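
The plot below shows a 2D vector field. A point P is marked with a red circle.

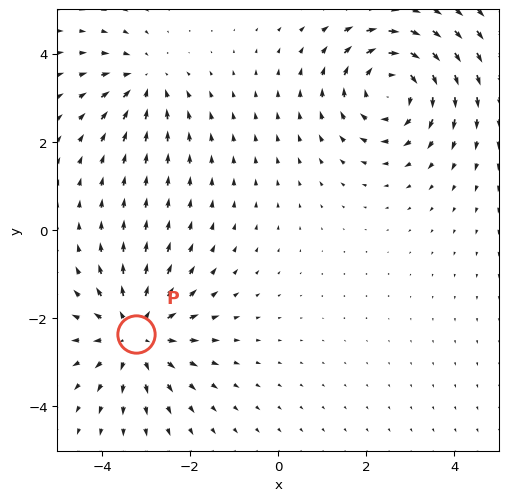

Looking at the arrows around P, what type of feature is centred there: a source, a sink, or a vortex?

At P (-3.2, -2.4) the arrows spread outward. Divergence about +4, curl ≈0 — positive divergence with near-zero curl is a source.

source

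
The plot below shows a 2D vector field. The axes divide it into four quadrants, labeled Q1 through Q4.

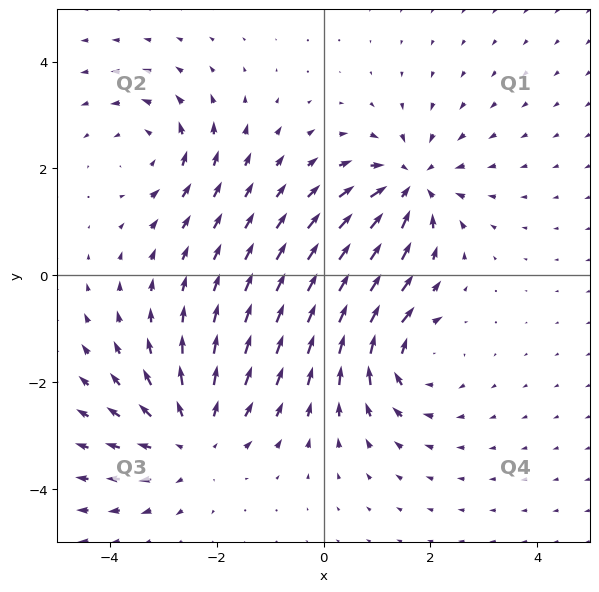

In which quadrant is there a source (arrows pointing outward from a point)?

The source sits at approximately (-2.4, -3.0), which lies in quadrant Q3. The divergence there is about +4, positive as expected for a source.

Q3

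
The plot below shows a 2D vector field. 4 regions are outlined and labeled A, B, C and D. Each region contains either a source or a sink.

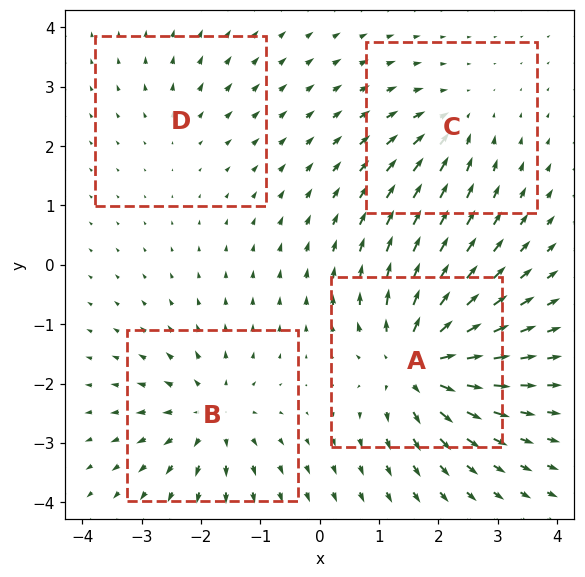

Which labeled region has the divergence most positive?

Divergence at each region's feature centre — A: about +8, B: about +5, C: about -4, D: about +2. Region A is most positive.

A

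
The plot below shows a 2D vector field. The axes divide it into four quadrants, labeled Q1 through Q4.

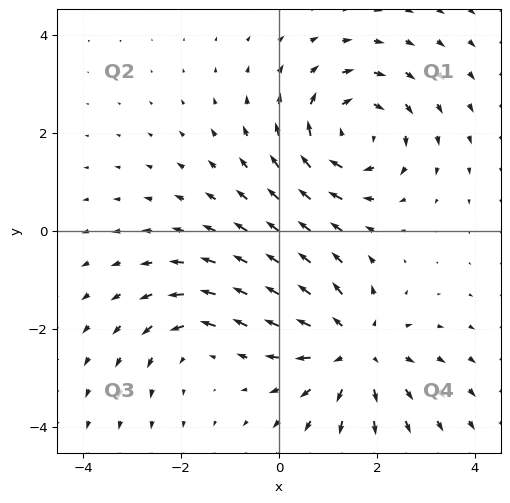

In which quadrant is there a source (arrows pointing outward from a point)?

The source sits at approximately (1.5, -2.4), which lies in quadrant Q4. The divergence there is about +4, positive as expected for a source.

Q4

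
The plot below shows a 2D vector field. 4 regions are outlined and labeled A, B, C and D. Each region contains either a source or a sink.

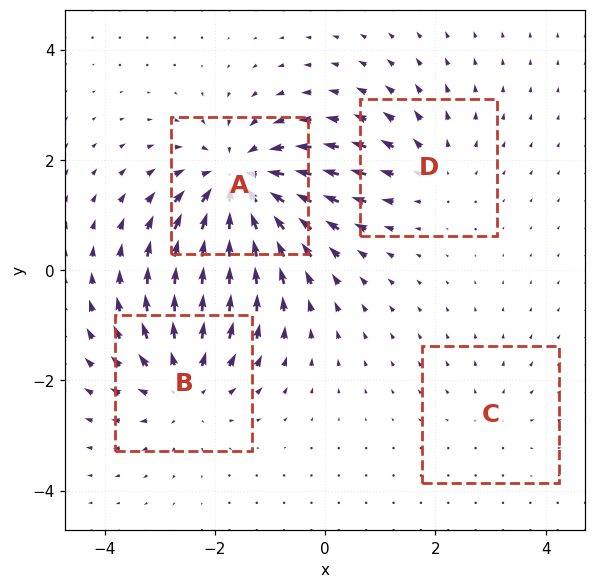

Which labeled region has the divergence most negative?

Divergence at each region's feature centre — A: about -7, B: about +5, C: about +2, D: about +3. Region A is most negative.

A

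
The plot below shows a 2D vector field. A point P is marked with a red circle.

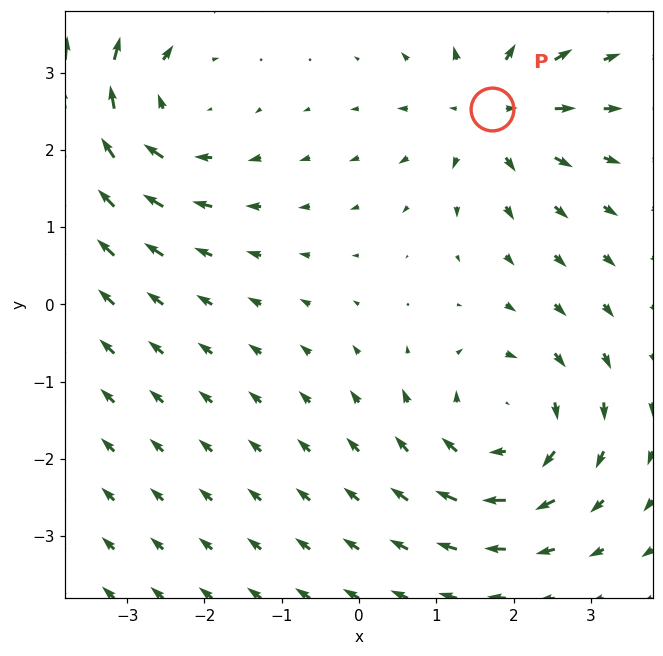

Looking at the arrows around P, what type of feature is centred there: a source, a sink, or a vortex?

source

At P (1.7, 2.5) the arrows spread outward. Divergence about +4, curl ≈0 — positive divergence with near-zero curl is a source.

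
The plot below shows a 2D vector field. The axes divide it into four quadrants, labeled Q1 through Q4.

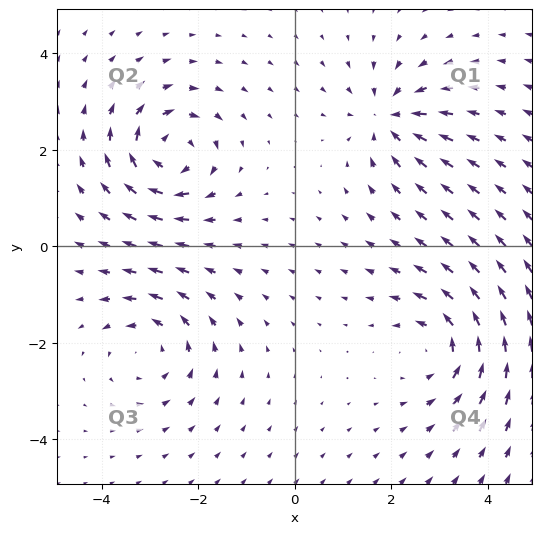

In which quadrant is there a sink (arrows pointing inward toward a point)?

The sink sits at approximately (2.0, 2.7), which lies in quadrant Q1. The divergence there is about -6, negative as expected for a sink.

Q1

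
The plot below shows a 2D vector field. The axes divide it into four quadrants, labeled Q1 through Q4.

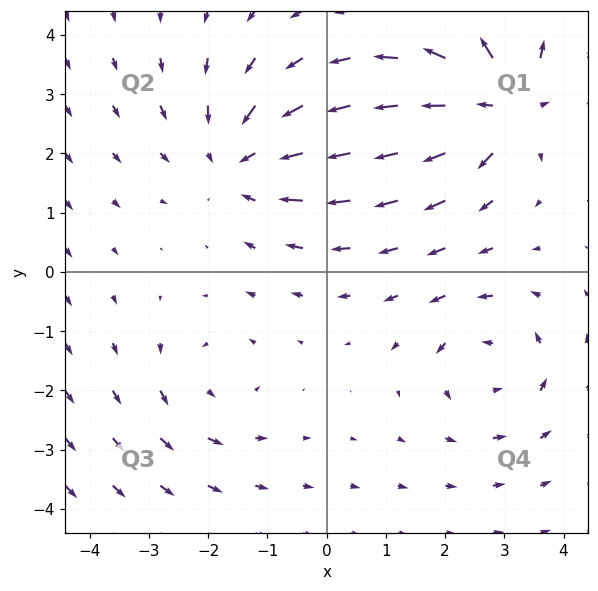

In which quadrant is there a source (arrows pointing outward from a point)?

The source sits at approximately (2.9, 2.8), which lies in quadrant Q1. The divergence there is about +6, positive as expected for a source.

Q1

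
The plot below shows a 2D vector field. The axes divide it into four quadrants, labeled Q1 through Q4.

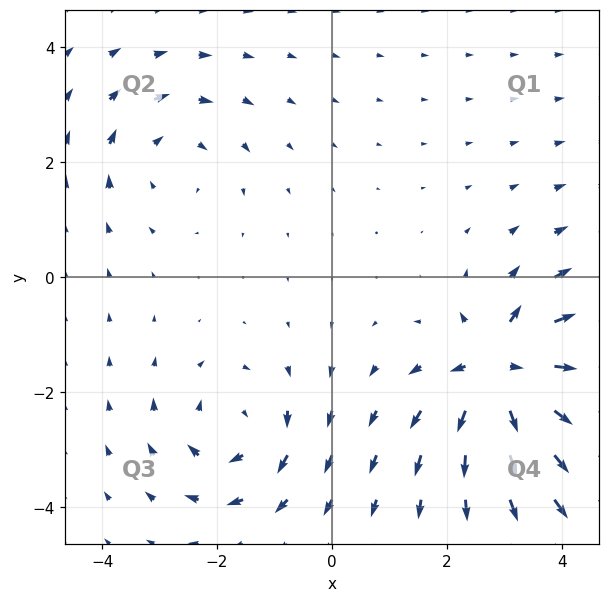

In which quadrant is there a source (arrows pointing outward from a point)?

The source sits at approximately (3.0, -1.6), which lies in quadrant Q4. The divergence there is about +7, positive as expected for a source.

Q4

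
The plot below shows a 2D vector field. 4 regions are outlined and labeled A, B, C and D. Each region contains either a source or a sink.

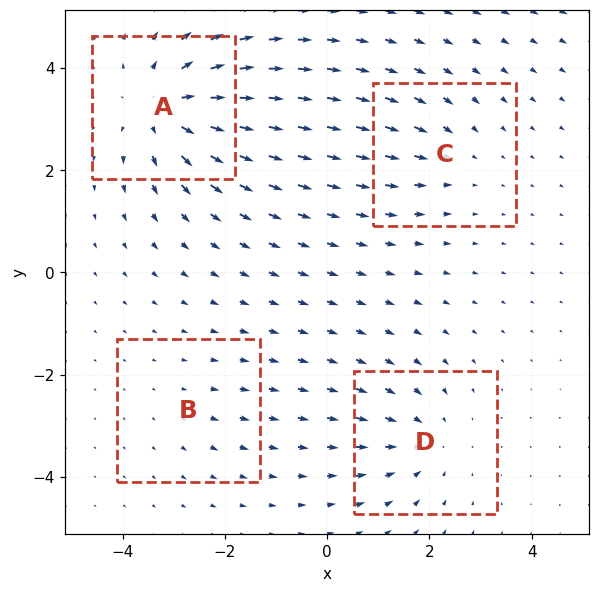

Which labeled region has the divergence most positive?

A

Divergence at each region's feature centre — A: about +6, B: about +2, C: about -3, D: about -4. Region A is most positive.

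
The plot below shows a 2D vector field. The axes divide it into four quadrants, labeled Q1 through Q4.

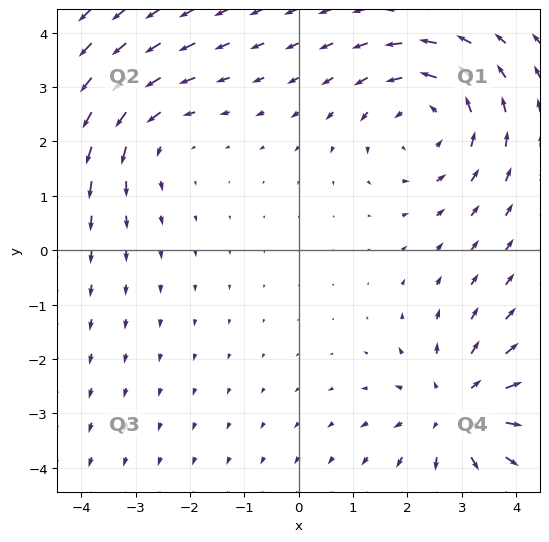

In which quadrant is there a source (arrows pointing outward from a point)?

The source sits at approximately (2.9, -2.9), which lies in quadrant Q4. The divergence there is about +4, positive as expected for a source.

Q4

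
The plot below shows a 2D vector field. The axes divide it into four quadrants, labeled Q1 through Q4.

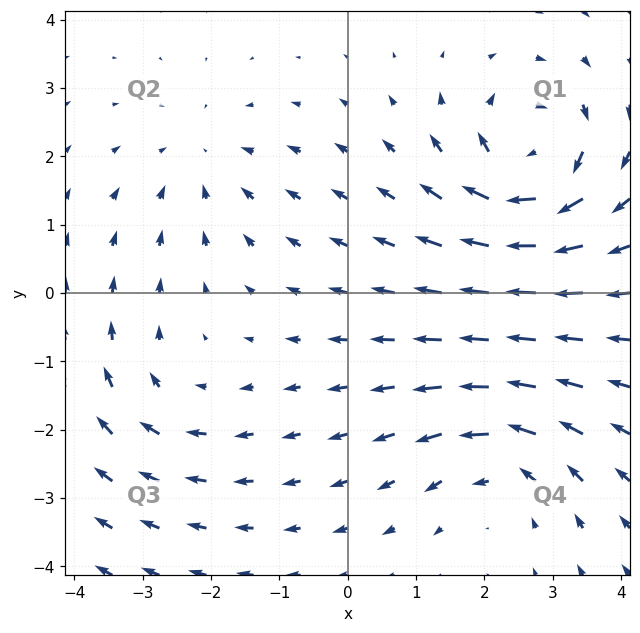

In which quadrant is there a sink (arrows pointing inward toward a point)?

The sink sits at approximately (-2.1, 1.9), which lies in quadrant Q2. The divergence there is about -2, negative as expected for a sink.

Q2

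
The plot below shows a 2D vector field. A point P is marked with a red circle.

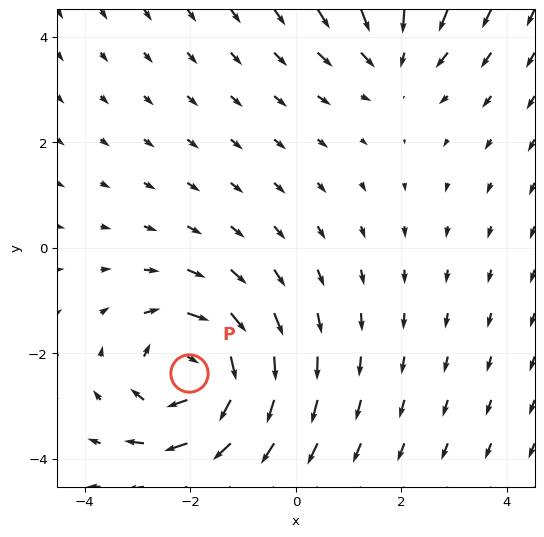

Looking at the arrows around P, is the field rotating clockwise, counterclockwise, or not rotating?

Near P at (-2.0, -2.4) the arrows circulate clockwise. The curl (z-component) there is about -5; negative curl means clockwise rotation.

clockwise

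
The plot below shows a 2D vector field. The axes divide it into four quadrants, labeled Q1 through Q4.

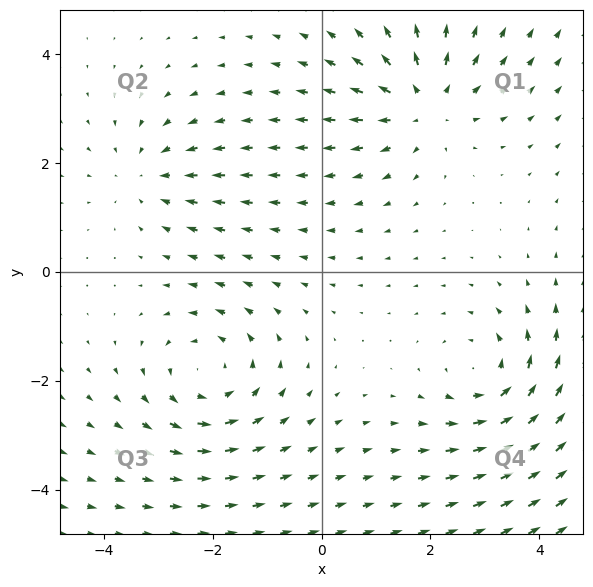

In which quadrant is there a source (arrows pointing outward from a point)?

Q1

The source sits at approximately (1.9, 3.1), which lies in quadrant Q1. The divergence there is about +4, positive as expected for a source.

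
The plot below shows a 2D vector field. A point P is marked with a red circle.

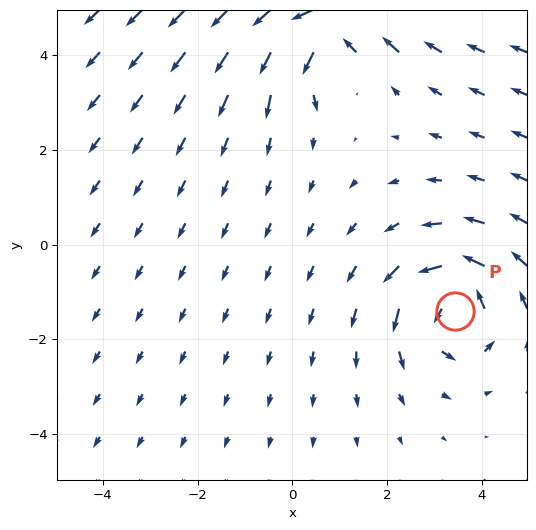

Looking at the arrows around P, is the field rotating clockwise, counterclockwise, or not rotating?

counterclockwise

Near P at (3.4, -1.4) the arrows circulate counterclockwise. The curl (z-component) there is about +4; positive curl means counterclockwise rotation.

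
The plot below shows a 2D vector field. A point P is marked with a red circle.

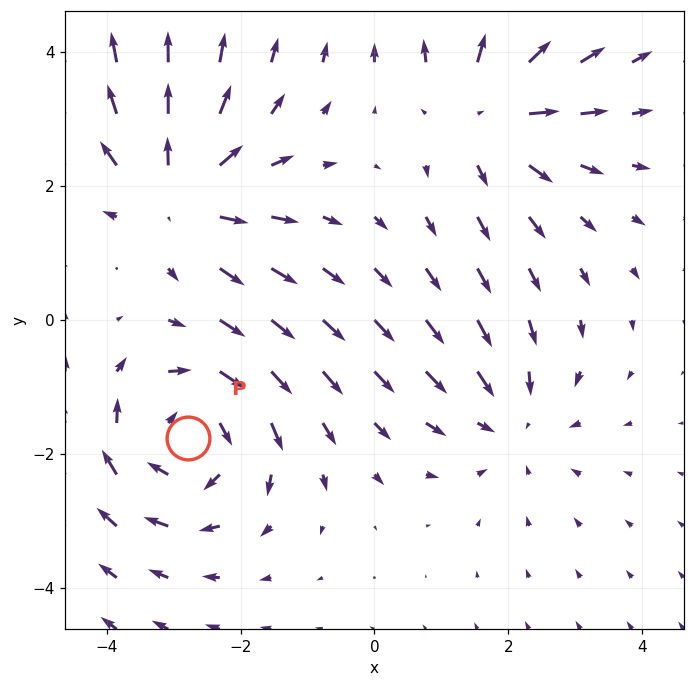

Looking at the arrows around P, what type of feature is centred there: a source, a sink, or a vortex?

vortex

At P (-2.8, -1.8) the arrows circulate clockwise. Divergence ≈0, curl about -4 — near-zero divergence with nonzero curl is a vortex.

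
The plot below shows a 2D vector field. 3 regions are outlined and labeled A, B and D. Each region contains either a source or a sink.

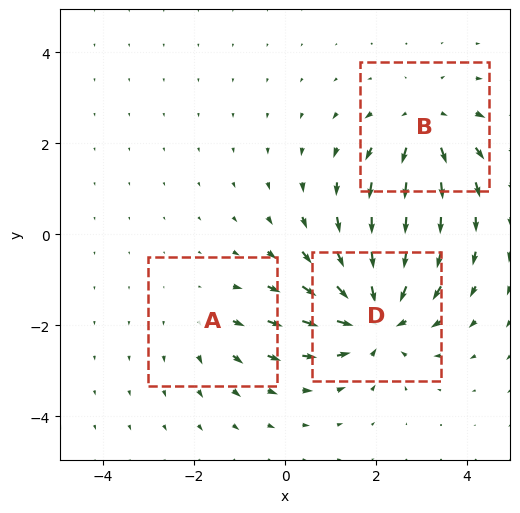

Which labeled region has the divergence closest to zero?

A

Divergence at each region's feature centre — A: about +2, B: about +3, D: about -5. Region A is closest to zero.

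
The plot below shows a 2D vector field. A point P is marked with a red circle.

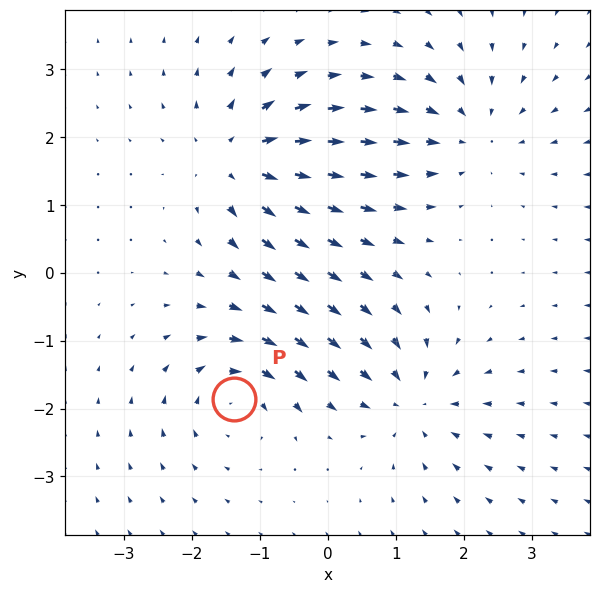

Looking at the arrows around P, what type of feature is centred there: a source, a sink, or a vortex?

At P (-1.4, -1.9) the arrows circulate clockwise. Divergence ≈0, curl about -5 — near-zero divergence with nonzero curl is a vortex.

vortex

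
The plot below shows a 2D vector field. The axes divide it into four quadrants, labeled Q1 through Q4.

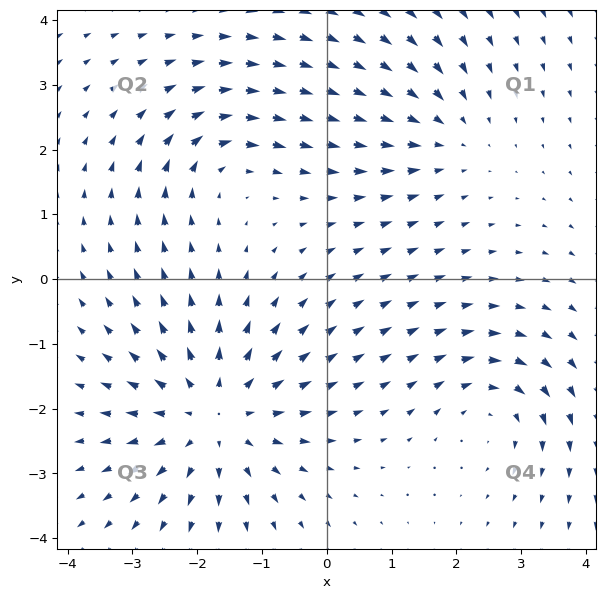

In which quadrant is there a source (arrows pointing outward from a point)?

Q3

The source sits at approximately (-1.7, -2.1), which lies in quadrant Q3. The divergence there is about +4, positive as expected for a source.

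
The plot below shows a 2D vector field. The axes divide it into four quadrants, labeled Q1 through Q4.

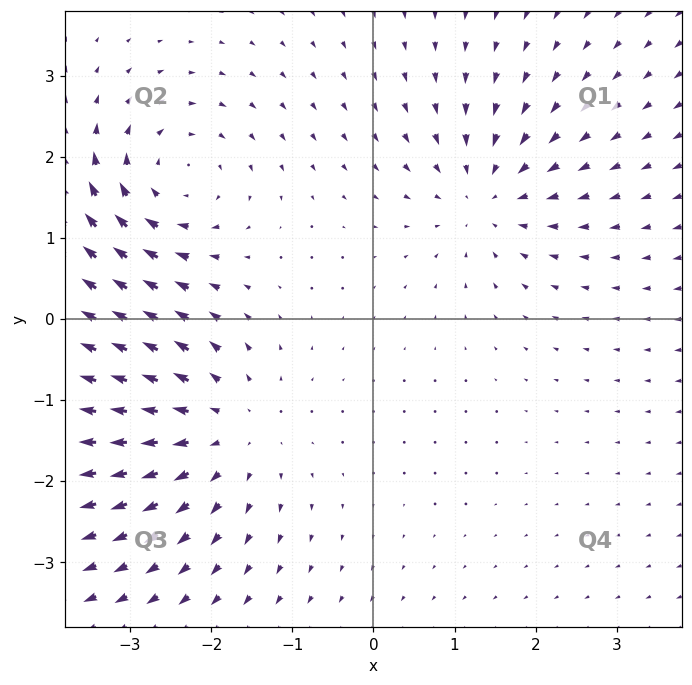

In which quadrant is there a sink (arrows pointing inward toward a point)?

Q1

The sink sits at approximately (1.4, 1.5), which lies in quadrant Q1. The divergence there is about -4, negative as expected for a sink.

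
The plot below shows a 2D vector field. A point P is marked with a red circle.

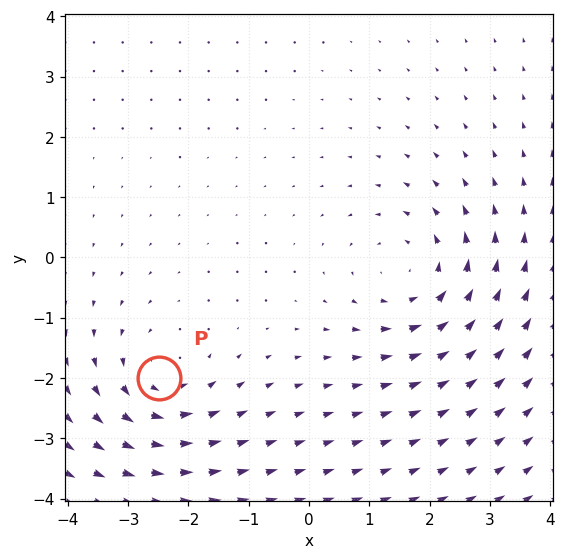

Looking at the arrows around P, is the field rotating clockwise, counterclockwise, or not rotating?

counterclockwise

Near P at (-2.5, -2.0) the arrows circulate counterclockwise. The curl (z-component) there is about +4; positive curl means counterclockwise rotation.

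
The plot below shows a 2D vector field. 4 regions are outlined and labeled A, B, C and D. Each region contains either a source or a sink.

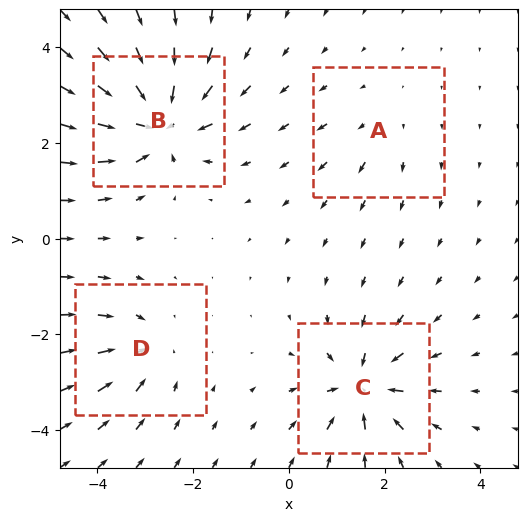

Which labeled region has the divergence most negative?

Divergence at each region's feature centre — A: about +2, B: about -8, C: about -7, D: about -4. Region B is most negative.

B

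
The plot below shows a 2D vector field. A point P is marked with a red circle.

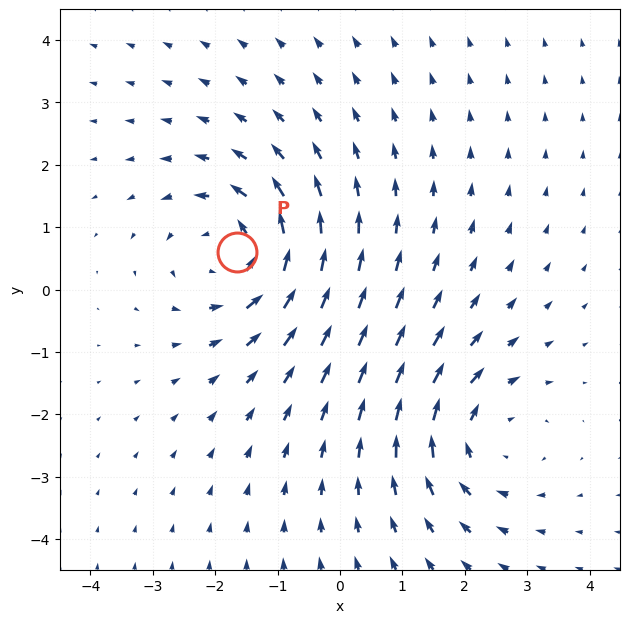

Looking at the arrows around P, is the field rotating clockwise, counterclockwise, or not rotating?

counterclockwise

Near P at (-1.7, 0.6) the arrows circulate counterclockwise. The curl (z-component) there is about +4; positive curl means counterclockwise rotation.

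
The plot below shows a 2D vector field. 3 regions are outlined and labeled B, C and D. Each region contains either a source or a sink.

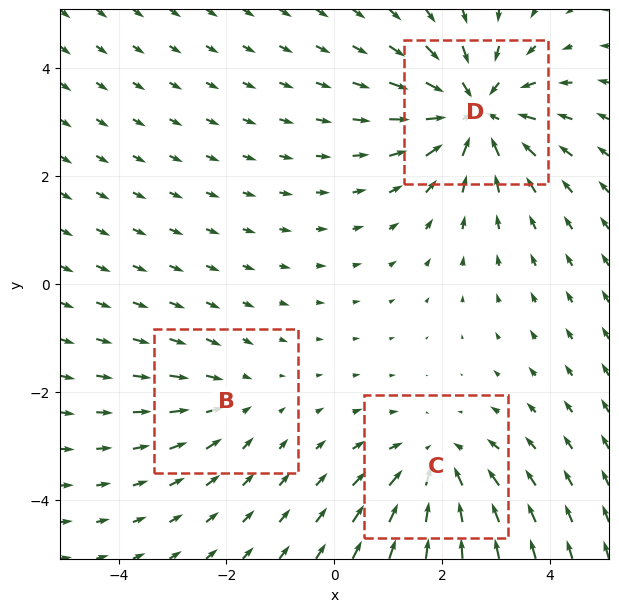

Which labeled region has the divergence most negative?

D

Divergence at each region's feature centre — B: about -2, C: about -3, D: about -5. Region D is most negative.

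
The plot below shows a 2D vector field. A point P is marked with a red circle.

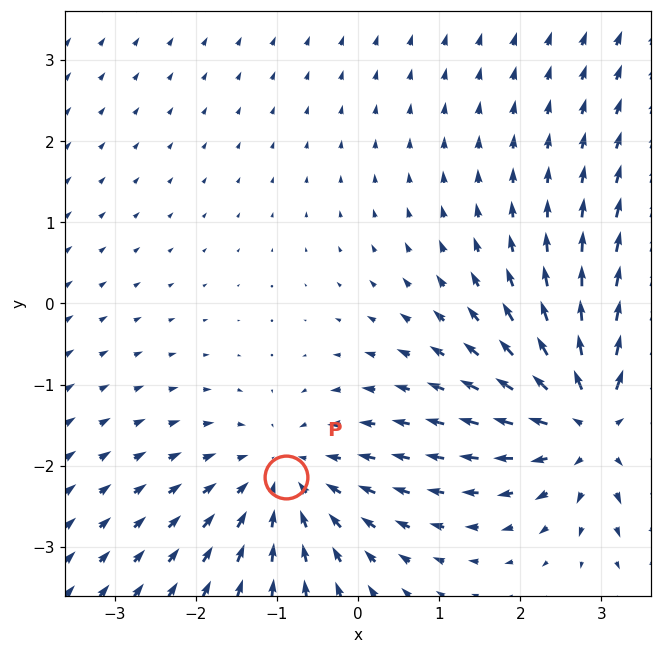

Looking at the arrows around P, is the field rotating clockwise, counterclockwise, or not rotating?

not rotating

Near P at (-0.9, -2.1) the arrows show no circulation. The curl there is ≈0.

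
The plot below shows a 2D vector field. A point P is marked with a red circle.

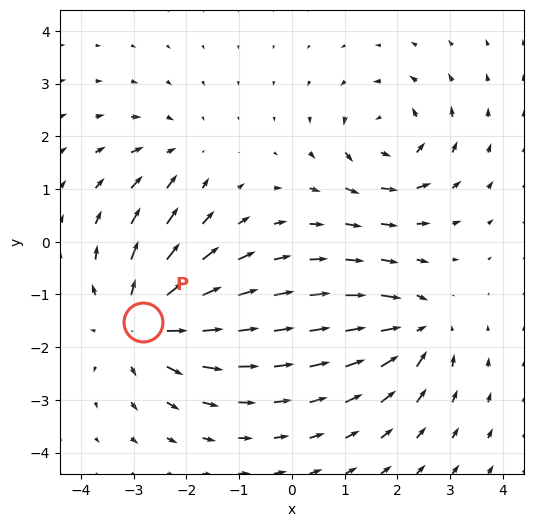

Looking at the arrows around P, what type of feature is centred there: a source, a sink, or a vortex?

source

At P (-2.8, -1.5) the arrows spread outward. Divergence about +5, curl ≈0 — positive divergence with near-zero curl is a source.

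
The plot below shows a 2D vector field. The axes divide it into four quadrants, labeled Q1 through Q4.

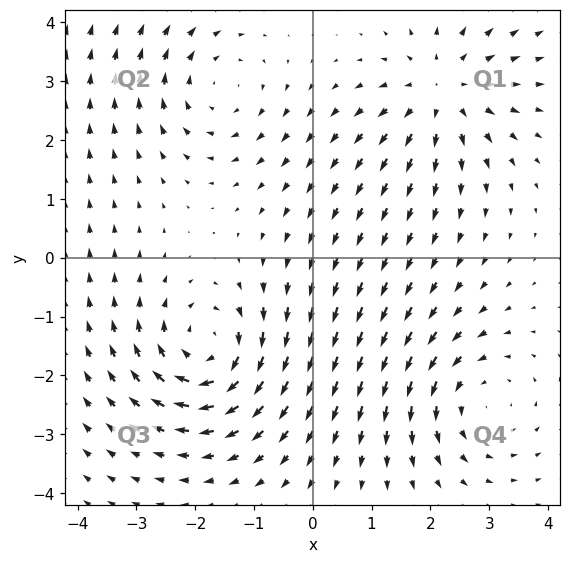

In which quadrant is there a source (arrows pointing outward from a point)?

The source sits at approximately (2.2, 2.8), which lies in quadrant Q1. The divergence there is about +4, positive as expected for a source.

Q1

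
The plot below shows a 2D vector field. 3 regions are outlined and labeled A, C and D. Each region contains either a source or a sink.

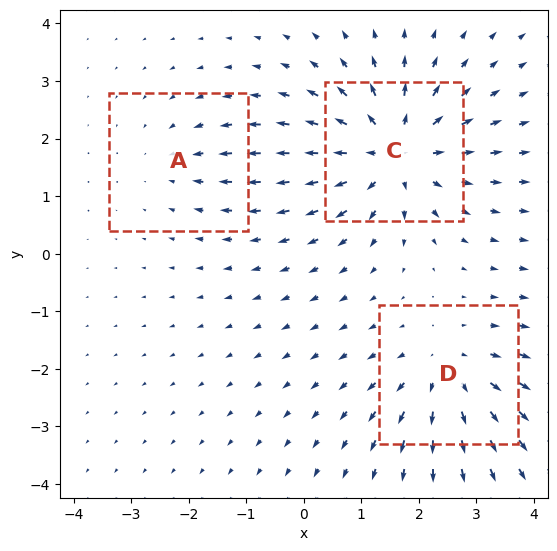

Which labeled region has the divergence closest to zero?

A

Divergence at each region's feature centre — A: about -2, C: about +5, D: about +3. Region A is closest to zero.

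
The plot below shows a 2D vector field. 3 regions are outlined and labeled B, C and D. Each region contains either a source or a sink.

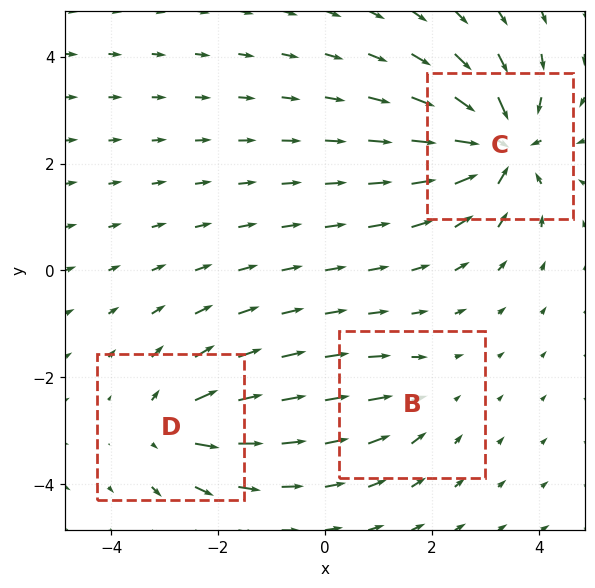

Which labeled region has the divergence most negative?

C

Divergence at each region's feature centre — B: about -2, C: about -6, D: about +4. Region C is most negative.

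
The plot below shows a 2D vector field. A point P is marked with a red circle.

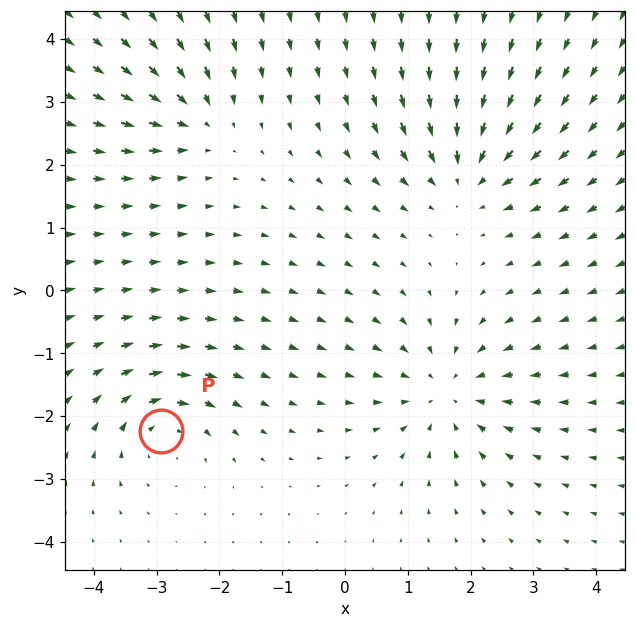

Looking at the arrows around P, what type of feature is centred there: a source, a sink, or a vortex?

vortex

At P (-2.9, -2.2) the arrows circulate clockwise. Divergence ≈0, curl about -4 — near-zero divergence with nonzero curl is a vortex.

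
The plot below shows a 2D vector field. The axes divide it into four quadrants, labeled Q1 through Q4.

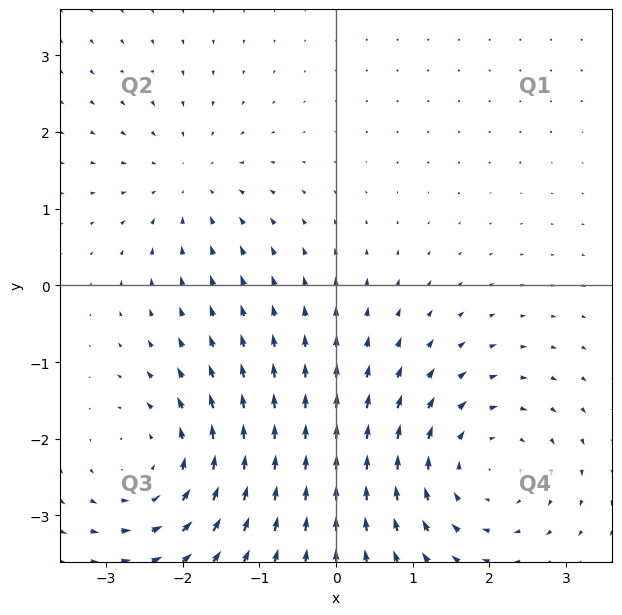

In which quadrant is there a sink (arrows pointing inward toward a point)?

Q2

The sink sits at approximately (-1.9, 1.3), which lies in quadrant Q2. The divergence there is about -3, negative as expected for a sink.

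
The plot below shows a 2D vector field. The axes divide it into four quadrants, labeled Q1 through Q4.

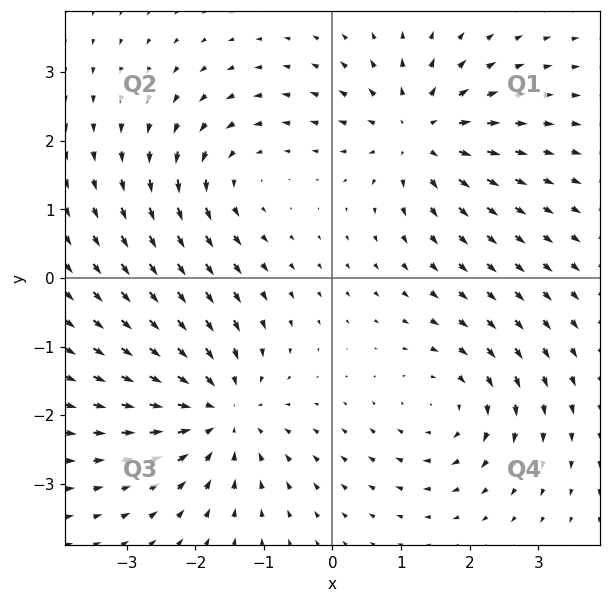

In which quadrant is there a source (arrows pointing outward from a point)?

The source sits at approximately (1.3, 2.1), which lies in quadrant Q1. The divergence there is about +4, positive as expected for a source.

Q1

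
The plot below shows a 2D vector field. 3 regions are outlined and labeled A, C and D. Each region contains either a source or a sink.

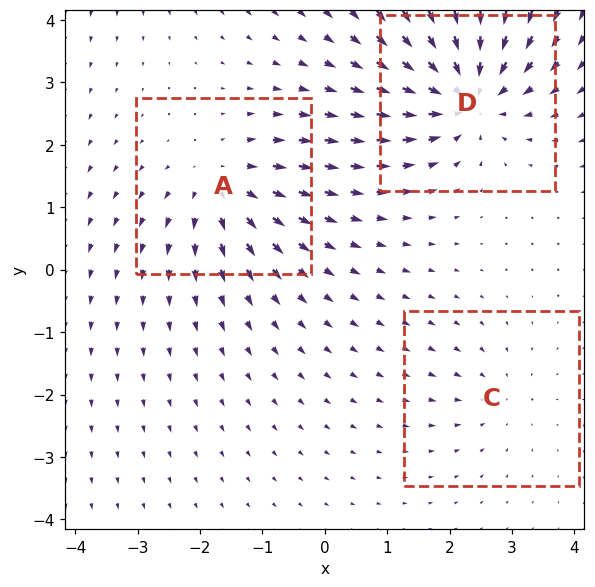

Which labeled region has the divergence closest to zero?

C

Divergence at each region's feature centre — A: about +4, C: about -2, D: about -5. Region C is closest to zero.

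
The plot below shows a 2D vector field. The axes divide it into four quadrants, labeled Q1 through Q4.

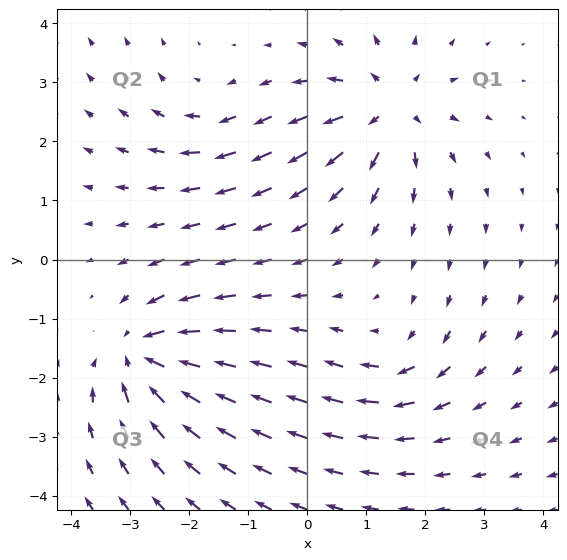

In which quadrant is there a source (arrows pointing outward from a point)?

The source sits at approximately (1.4, 2.6), which lies in quadrant Q1. The divergence there is about +6, positive as expected for a source.

Q1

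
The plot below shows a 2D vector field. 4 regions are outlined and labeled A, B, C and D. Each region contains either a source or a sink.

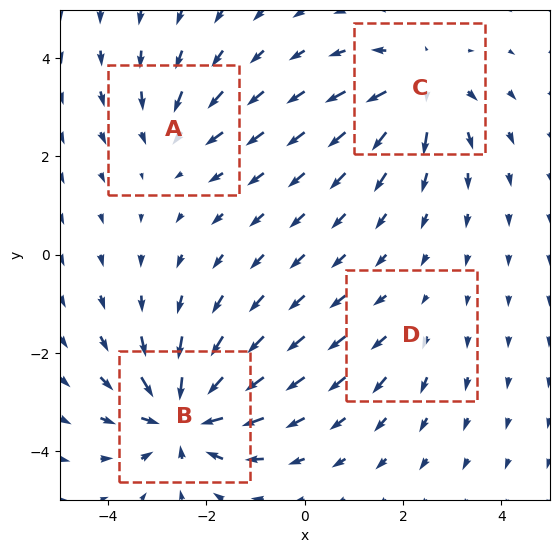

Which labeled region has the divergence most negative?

Divergence at each region's feature centre — A: about -3, B: about -7, C: about +5, D: about +2. Region B is most negative.

B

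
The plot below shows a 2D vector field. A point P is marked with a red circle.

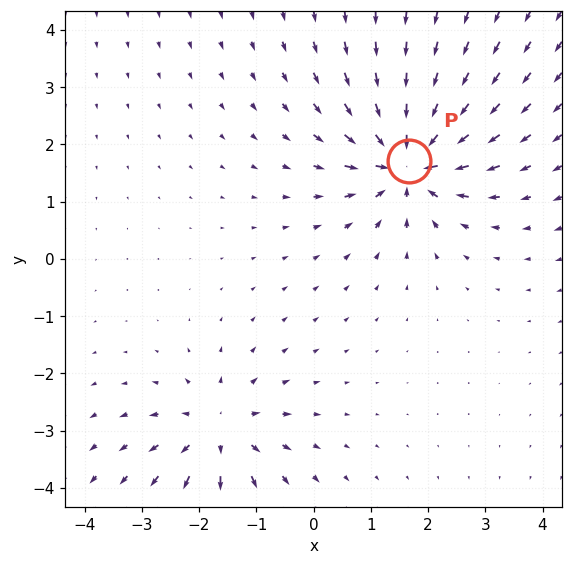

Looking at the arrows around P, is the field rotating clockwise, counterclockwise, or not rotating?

Near P at (1.7, 1.7) the arrows show no circulation. The curl there is ≈0.

not rotating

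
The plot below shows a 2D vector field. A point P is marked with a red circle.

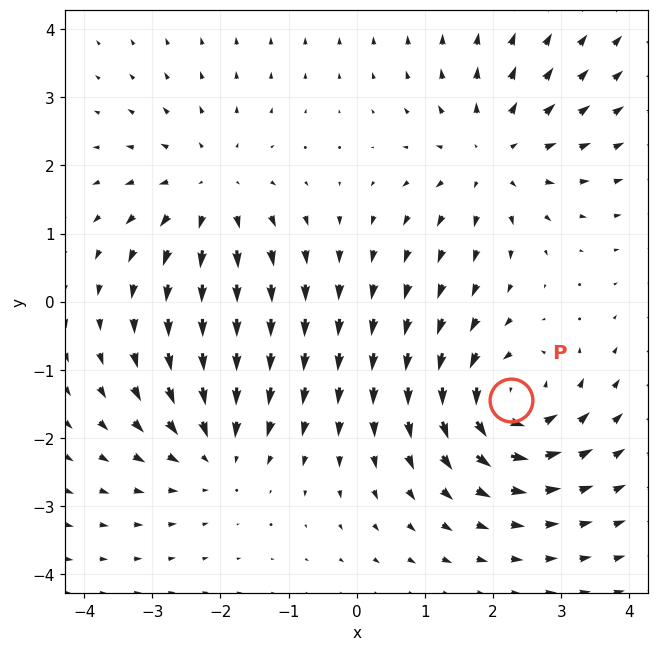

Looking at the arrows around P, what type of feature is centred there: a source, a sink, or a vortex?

At P (2.3, -1.4) the arrows circulate counterclockwise. Divergence ≈0, curl about +7 — near-zero divergence with nonzero curl is a vortex.

vortex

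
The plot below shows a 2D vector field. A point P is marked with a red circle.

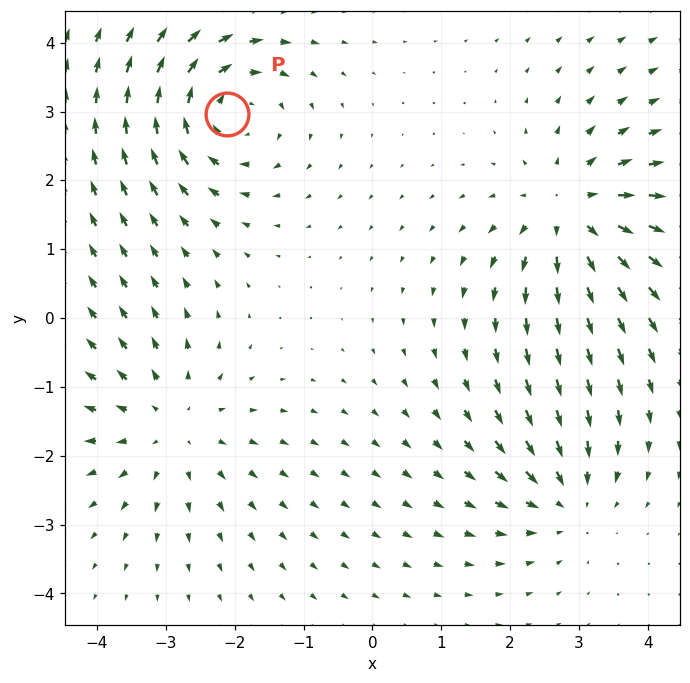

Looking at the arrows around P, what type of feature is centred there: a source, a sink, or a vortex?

vortex

At P (-2.1, 3.0) the arrows circulate clockwise. Divergence ≈0, curl about -5 — near-zero divergence with nonzero curl is a vortex.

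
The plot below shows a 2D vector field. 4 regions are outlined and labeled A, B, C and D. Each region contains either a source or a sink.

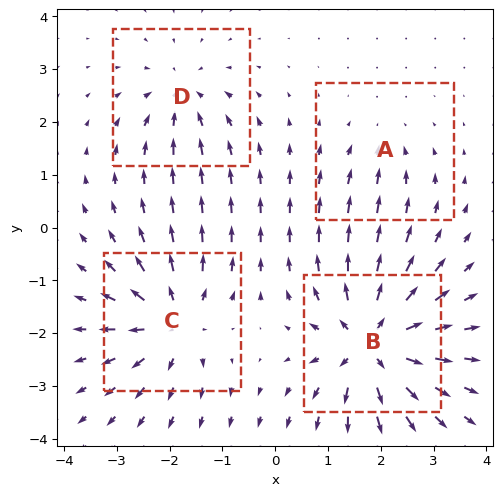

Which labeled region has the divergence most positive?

B

Divergence at each region's feature centre — A: about -3, B: about +9, C: about +6, D: about -4. Region B is most positive.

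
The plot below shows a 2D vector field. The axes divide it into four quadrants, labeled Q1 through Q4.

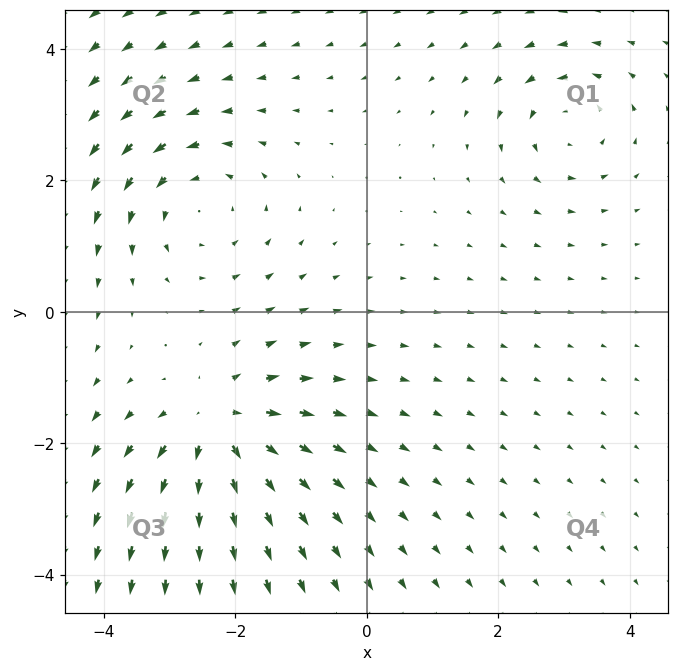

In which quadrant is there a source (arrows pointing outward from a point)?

Q3

The source sits at approximately (-2.2, -1.8), which lies in quadrant Q3. The divergence there is about +5, positive as expected for a source.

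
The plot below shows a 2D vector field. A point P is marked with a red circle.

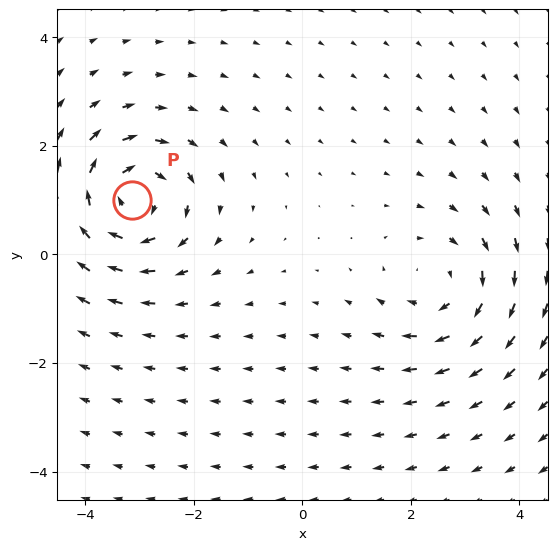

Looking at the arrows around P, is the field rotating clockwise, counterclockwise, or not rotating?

clockwise

Near P at (-3.1, 1.0) the arrows circulate clockwise. The curl (z-component) there is about -6; negative curl means clockwise rotation.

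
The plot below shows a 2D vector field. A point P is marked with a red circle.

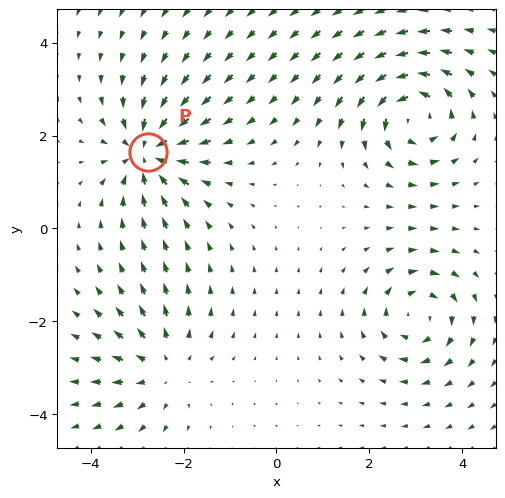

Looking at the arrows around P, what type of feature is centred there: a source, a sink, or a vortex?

sink

At P (-2.8, 1.6) the arrows converge inward. Divergence about -6, curl ≈0 — negative divergence with near-zero curl is a sink.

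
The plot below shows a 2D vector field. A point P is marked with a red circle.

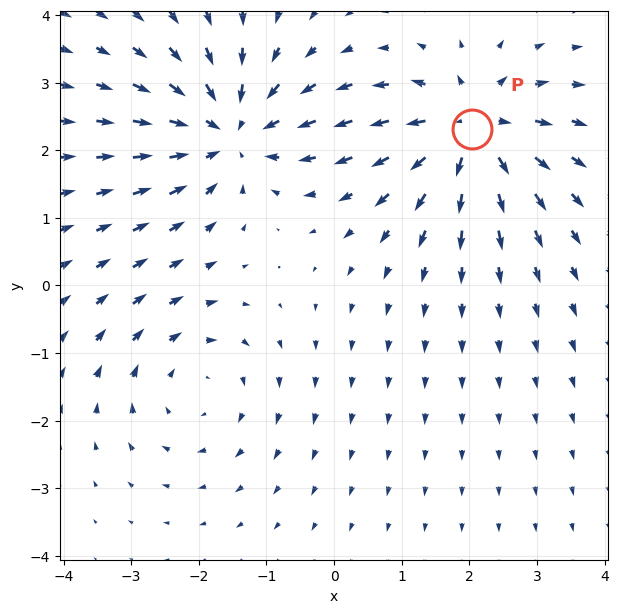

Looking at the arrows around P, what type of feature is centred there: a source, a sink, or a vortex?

source

At P (2.0, 2.3) the arrows spread outward. Divergence about +5, curl ≈0 — positive divergence with near-zero curl is a source.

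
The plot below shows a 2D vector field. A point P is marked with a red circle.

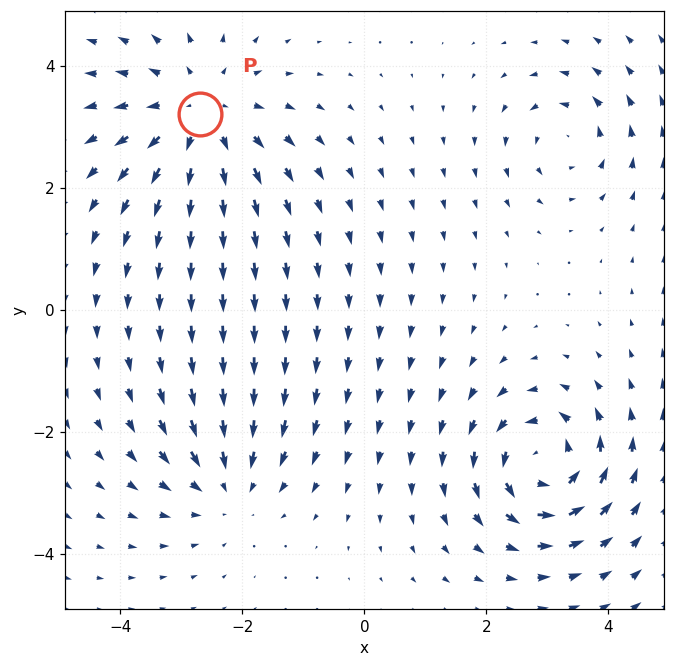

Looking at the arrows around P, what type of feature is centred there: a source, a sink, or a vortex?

At P (-2.7, 3.2) the arrows spread outward. Divergence about +4, curl ≈0 — positive divergence with near-zero curl is a source.

source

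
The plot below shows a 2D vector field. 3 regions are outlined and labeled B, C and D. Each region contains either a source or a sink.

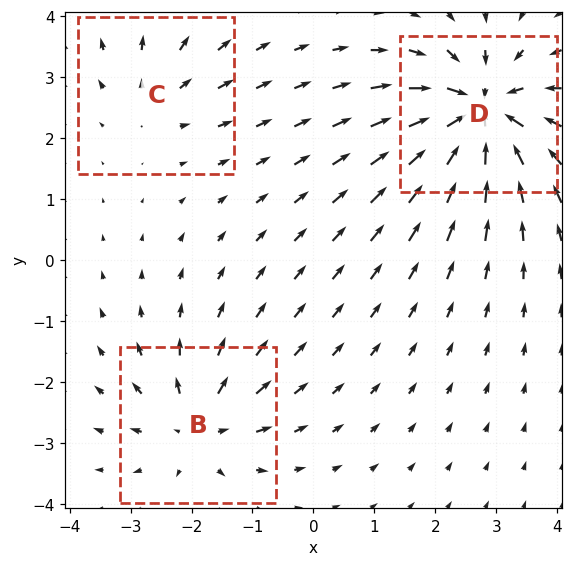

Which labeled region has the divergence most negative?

Divergence at each region's feature centre — B: about +4, C: about +2, D: about -6. Region D is most negative.

D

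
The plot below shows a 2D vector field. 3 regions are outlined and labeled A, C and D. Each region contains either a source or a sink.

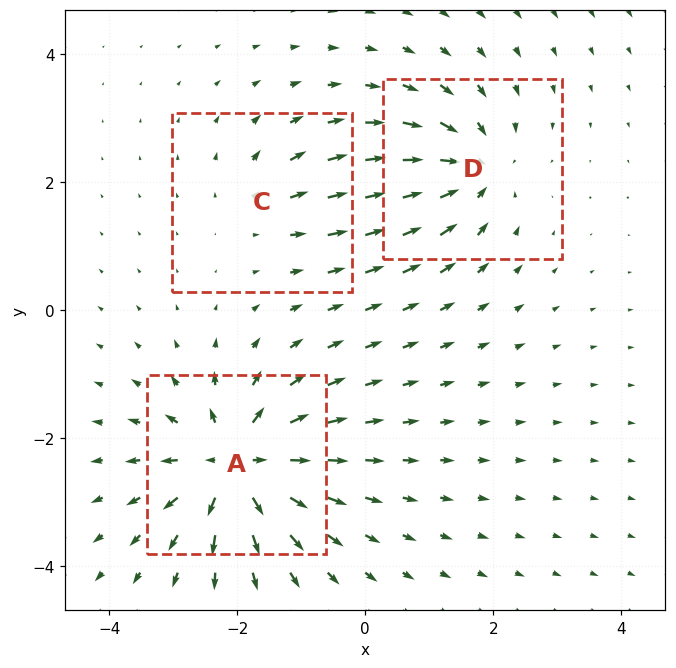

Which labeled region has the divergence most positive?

A

Divergence at each region's feature centre — A: about +6, C: about +2, D: about -4. Region A is most positive.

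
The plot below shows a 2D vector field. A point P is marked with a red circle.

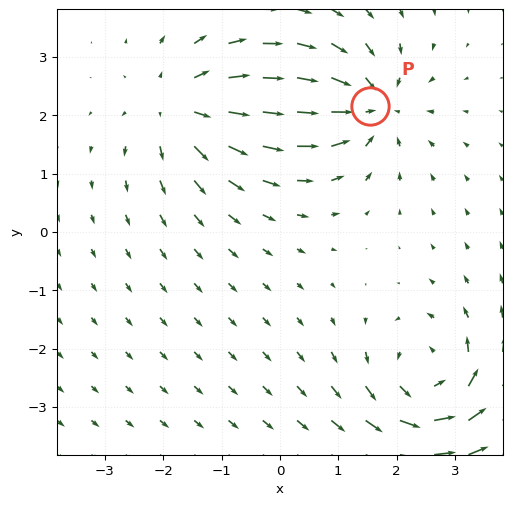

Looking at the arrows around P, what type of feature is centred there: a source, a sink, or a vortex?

At P (1.5, 2.2) the arrows converge inward. Divergence about -5, curl ≈0 — negative divergence with near-zero curl is a sink.

sink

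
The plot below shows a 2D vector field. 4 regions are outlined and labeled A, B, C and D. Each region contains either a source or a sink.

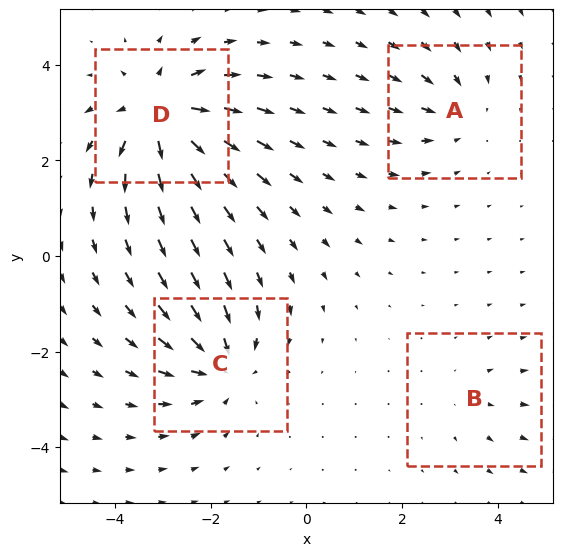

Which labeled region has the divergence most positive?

Divergence at each region's feature centre — A: about -3, B: about +2, C: about -5, D: about +7. Region D is most positive.

D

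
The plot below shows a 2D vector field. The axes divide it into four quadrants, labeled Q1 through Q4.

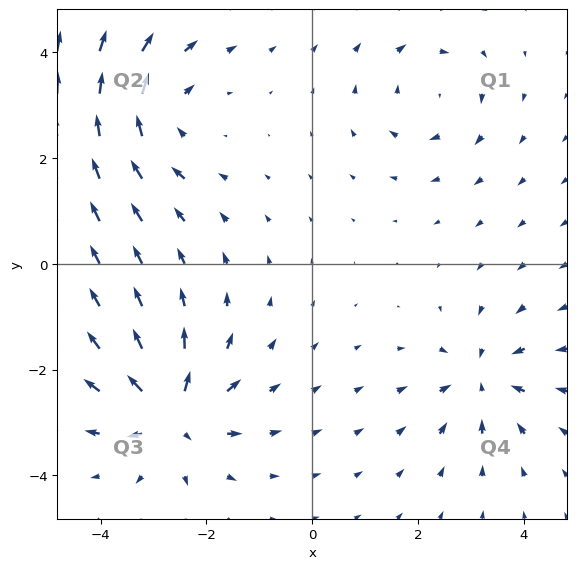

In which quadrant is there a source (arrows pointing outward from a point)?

The source sits at approximately (-2.6, -2.8), which lies in quadrant Q3. The divergence there is about +7, positive as expected for a source.

Q3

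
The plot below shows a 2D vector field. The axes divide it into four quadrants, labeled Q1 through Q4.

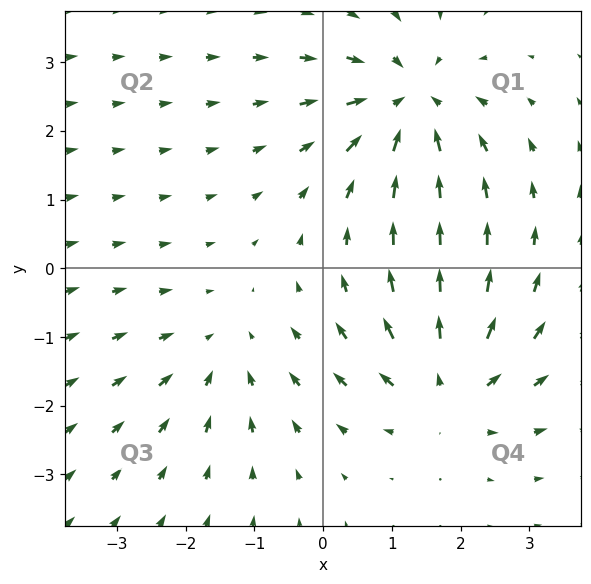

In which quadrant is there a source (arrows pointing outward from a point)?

Q4

The source sits at approximately (1.8, -1.7), which lies in quadrant Q4. The divergence there is about +5, positive as expected for a source.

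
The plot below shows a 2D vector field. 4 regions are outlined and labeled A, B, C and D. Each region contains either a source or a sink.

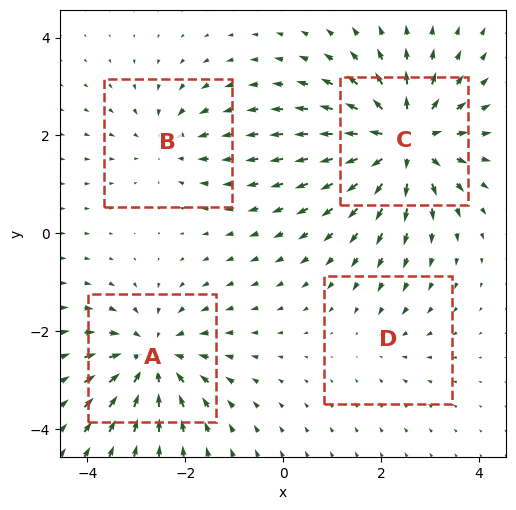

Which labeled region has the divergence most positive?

Divergence at each region's feature centre — A: about -5, B: about -3, C: about +7, D: about -2. Region C is most positive.

C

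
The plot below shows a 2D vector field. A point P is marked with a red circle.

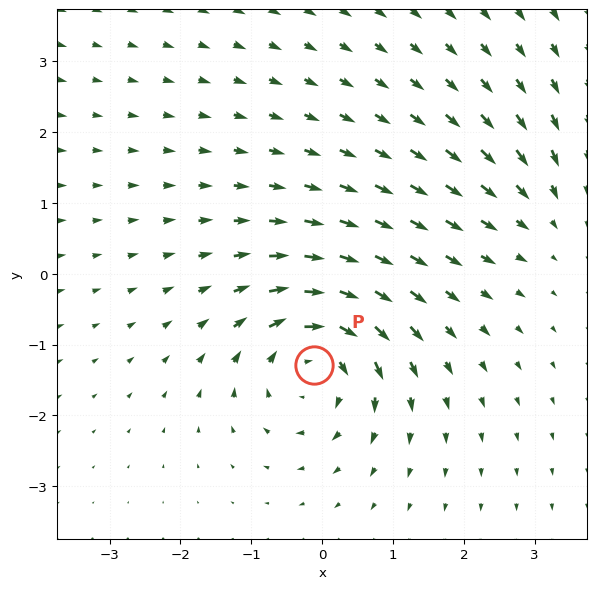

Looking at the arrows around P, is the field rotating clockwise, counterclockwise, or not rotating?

Near P at (-0.1, -1.3) the arrows circulate clockwise. The curl (z-component) there is about -6; negative curl means clockwise rotation.

clockwise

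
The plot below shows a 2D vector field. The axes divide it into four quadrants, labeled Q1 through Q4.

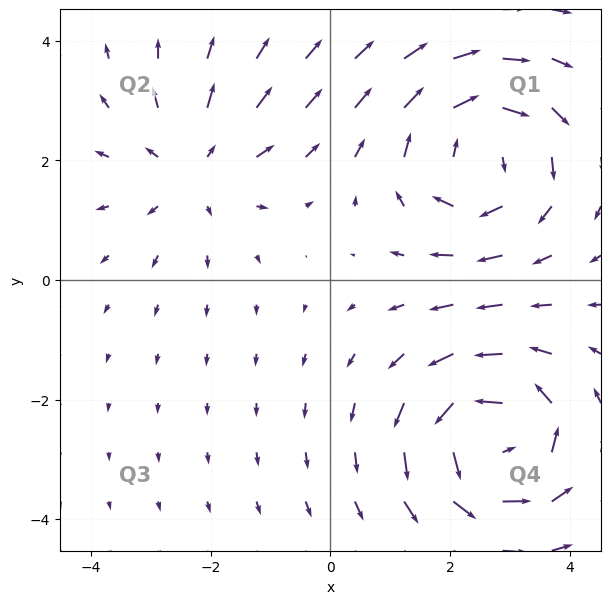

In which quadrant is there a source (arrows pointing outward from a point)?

The source sits at approximately (-2.3, 1.9), which lies in quadrant Q2. The divergence there is about +3, positive as expected for a source.

Q2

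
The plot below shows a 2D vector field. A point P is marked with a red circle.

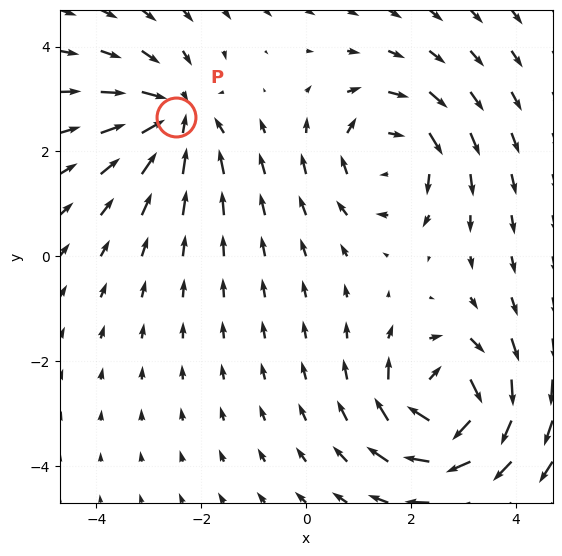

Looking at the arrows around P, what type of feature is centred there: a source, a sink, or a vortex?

At P (-2.5, 2.7) the arrows converge inward. Divergence about -4, curl ≈0 — negative divergence with near-zero curl is a sink.

sink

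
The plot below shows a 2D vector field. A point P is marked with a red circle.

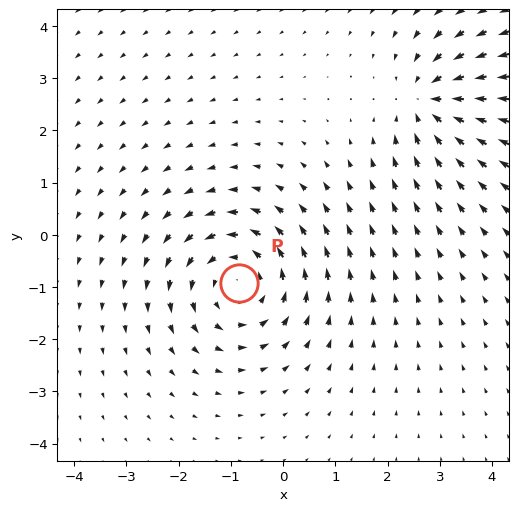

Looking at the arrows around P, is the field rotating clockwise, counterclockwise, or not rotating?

counterclockwise

Near P at (-0.8, -0.9) the arrows circulate counterclockwise. The curl (z-component) there is about +4; positive curl means counterclockwise rotation.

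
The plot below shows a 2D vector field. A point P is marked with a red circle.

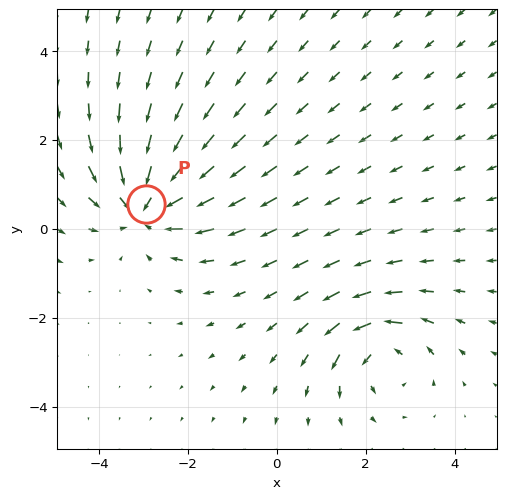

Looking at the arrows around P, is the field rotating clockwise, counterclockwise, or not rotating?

not rotating

Near P at (-2.9, 0.6) the arrows show no circulation. The curl there is ≈0.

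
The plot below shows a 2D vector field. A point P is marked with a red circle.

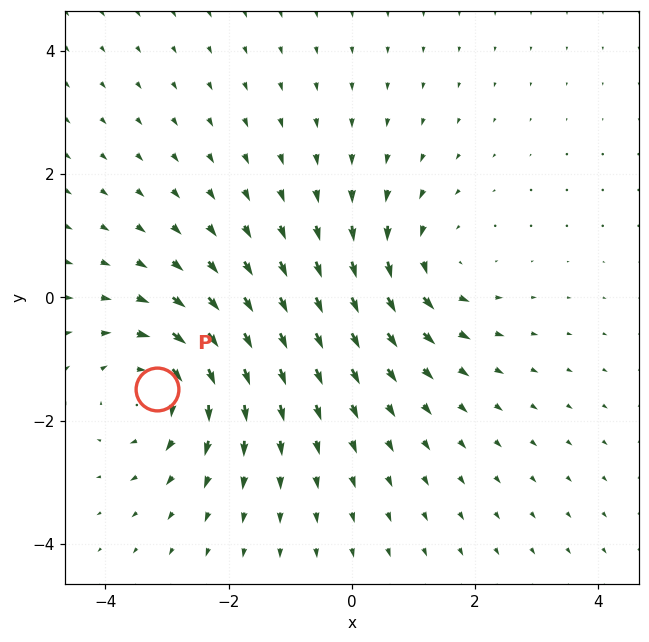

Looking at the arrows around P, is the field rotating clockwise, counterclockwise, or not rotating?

Near P at (-3.2, -1.5) the arrows circulate clockwise. The curl (z-component) there is about -5; negative curl means clockwise rotation.

clockwise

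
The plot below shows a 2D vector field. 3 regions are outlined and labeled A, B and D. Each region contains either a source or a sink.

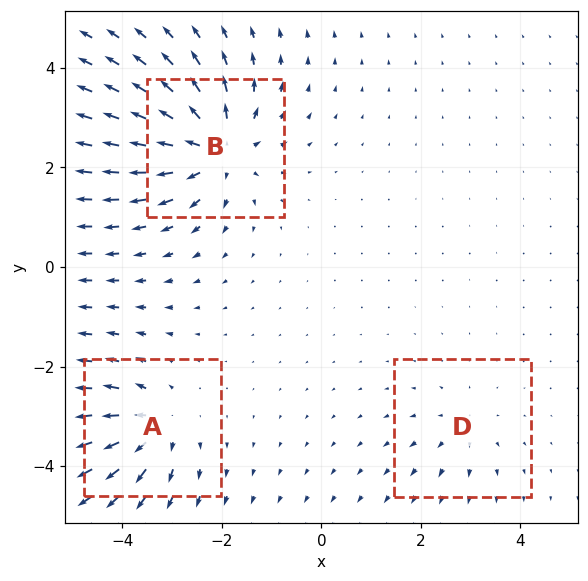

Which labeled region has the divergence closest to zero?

Divergence at each region's feature centre — A: about +4, B: about +5, D: about +2. Region D is closest to zero.

D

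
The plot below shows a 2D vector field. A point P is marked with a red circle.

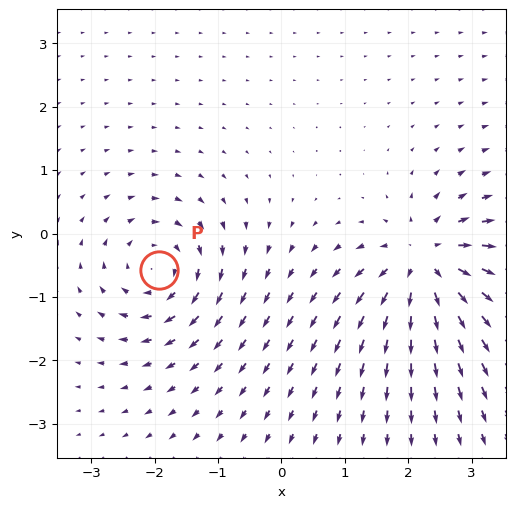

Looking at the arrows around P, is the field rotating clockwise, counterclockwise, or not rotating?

Near P at (-1.9, -0.6) the arrows circulate clockwise. The curl (z-component) there is about -5; negative curl means clockwise rotation.

clockwise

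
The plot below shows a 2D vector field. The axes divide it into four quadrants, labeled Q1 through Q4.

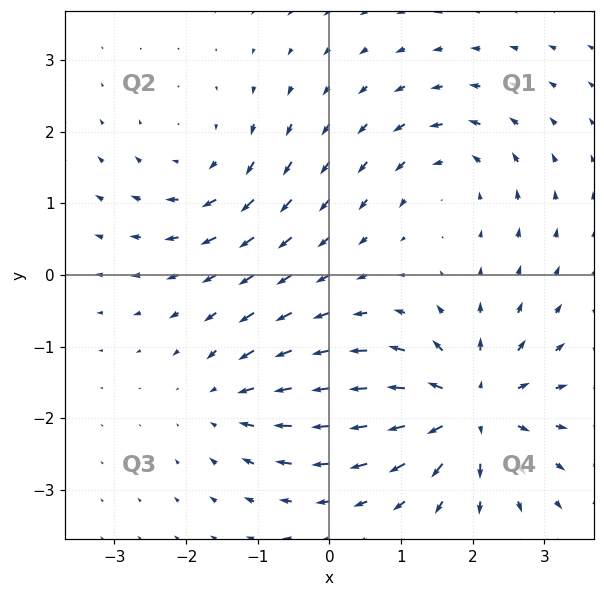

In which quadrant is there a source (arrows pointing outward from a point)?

Q4

The source sits at approximately (2.0, -1.9), which lies in quadrant Q4. The divergence there is about +6, positive as expected for a source.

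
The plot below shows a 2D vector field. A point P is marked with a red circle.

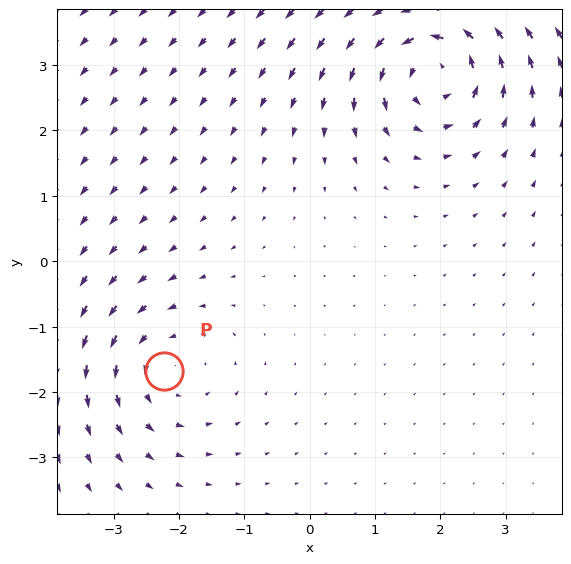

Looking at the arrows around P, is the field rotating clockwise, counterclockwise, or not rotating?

counterclockwise

Near P at (-2.2, -1.7) the arrows circulate counterclockwise. The curl (z-component) there is about +3; positive curl means counterclockwise rotation.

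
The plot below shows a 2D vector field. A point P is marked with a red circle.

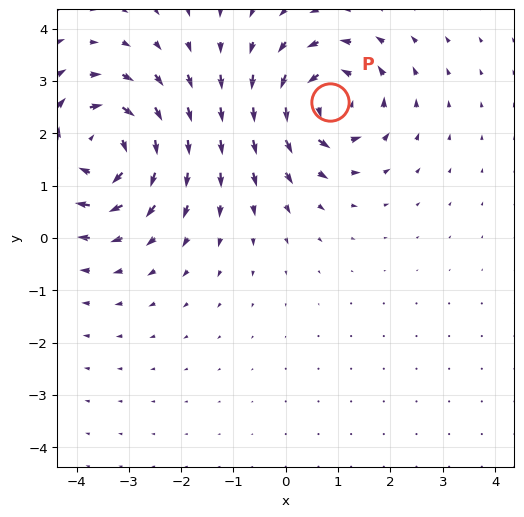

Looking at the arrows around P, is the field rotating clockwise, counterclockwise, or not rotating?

counterclockwise

Near P at (0.8, 2.6) the arrows circulate counterclockwise. The curl (z-component) there is about +5; positive curl means counterclockwise rotation.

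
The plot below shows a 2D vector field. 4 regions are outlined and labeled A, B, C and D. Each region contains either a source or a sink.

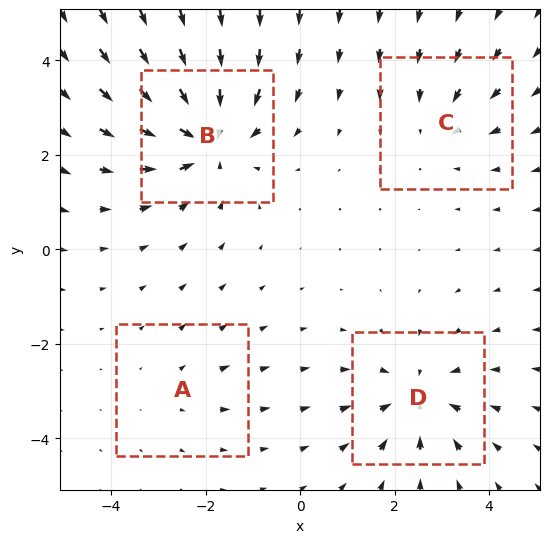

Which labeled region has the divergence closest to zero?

A

Divergence at each region's feature centre — A: about +2, B: about -6, C: about -3, D: about -5. Region A is closest to zero.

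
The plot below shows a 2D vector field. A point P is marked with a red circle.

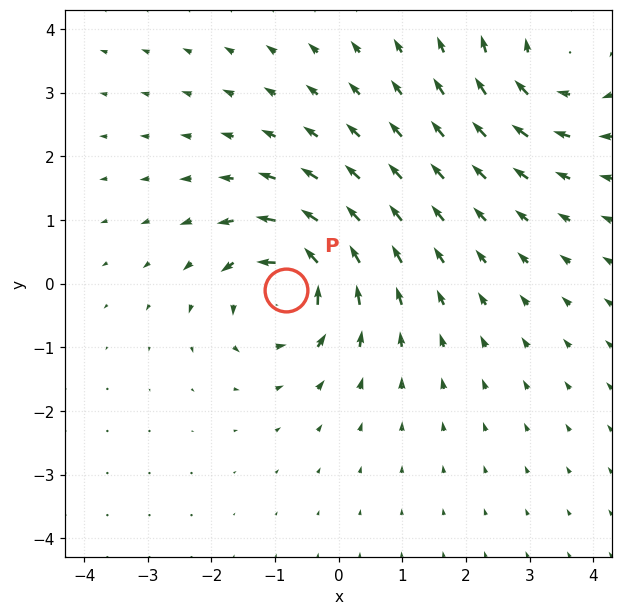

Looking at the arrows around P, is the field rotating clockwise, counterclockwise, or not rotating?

Near P at (-0.8, -0.1) the arrows circulate counterclockwise. The curl (z-component) there is about +6; positive curl means counterclockwise rotation.

counterclockwise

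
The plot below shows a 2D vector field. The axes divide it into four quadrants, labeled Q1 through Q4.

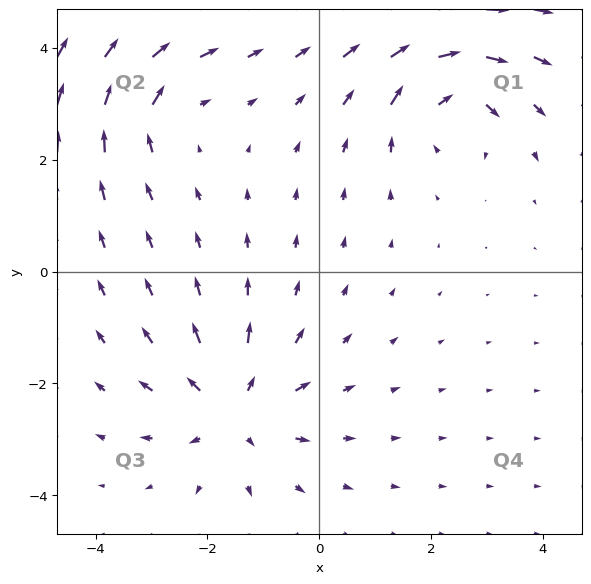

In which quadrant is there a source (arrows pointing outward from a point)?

The source sits at approximately (-1.5, -2.5), which lies in quadrant Q3. The divergence there is about +5, positive as expected for a source.

Q3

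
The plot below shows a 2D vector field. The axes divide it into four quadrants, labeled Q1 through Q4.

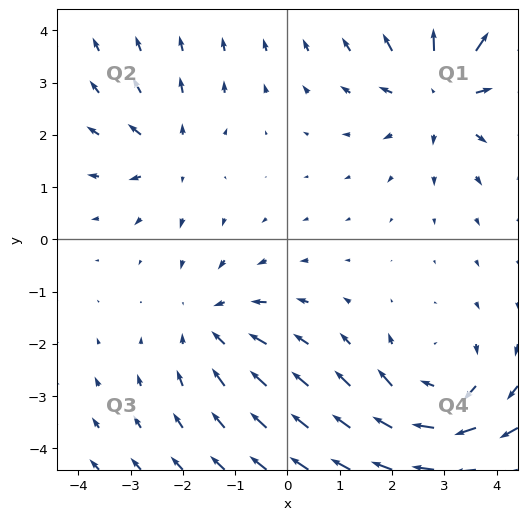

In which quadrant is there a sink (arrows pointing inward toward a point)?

Q3

The sink sits at approximately (-1.5, -1.6), which lies in quadrant Q3. The divergence there is about -3, negative as expected for a sink.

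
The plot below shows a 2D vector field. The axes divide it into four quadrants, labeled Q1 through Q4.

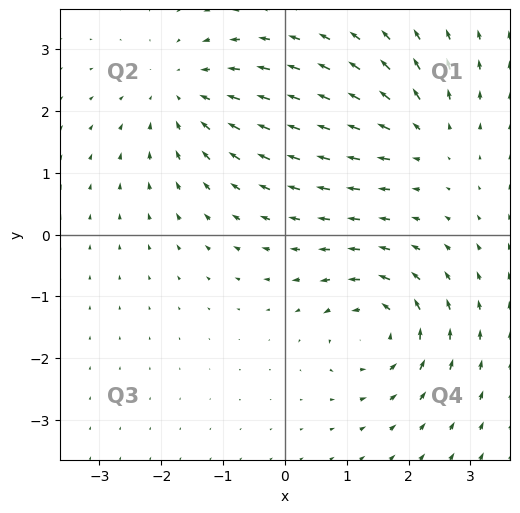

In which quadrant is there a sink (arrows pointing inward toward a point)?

Q2

The sink sits at approximately (-1.6, 2.3), which lies in quadrant Q2. The divergence there is about -3, negative as expected for a sink.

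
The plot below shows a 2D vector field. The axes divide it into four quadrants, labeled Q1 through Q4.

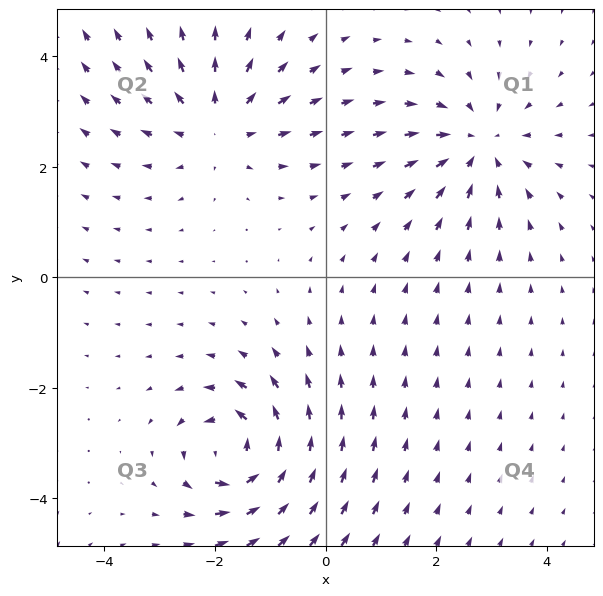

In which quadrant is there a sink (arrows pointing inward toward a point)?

Q1

The sink sits at approximately (2.8, 2.4), which lies in quadrant Q1. The divergence there is about -3, negative as expected for a sink.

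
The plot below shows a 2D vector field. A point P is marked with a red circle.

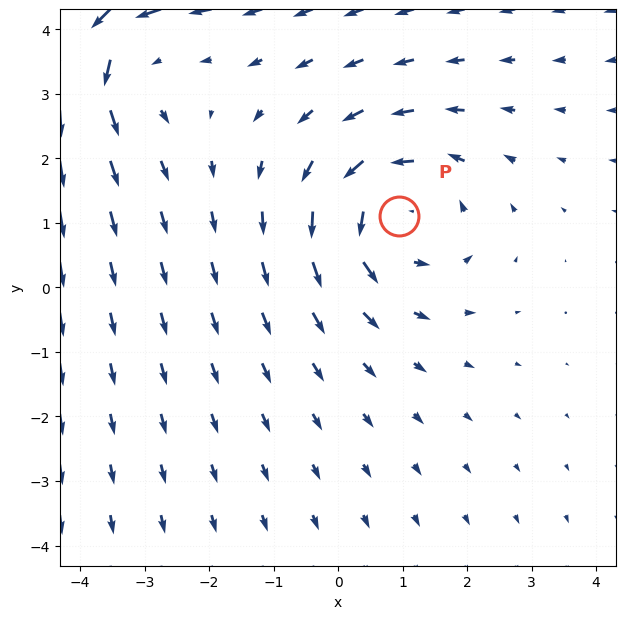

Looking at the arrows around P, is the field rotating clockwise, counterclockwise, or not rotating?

Near P at (0.9, 1.1) the arrows circulate counterclockwise. The curl (z-component) there is about +3; positive curl means counterclockwise rotation.

counterclockwise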